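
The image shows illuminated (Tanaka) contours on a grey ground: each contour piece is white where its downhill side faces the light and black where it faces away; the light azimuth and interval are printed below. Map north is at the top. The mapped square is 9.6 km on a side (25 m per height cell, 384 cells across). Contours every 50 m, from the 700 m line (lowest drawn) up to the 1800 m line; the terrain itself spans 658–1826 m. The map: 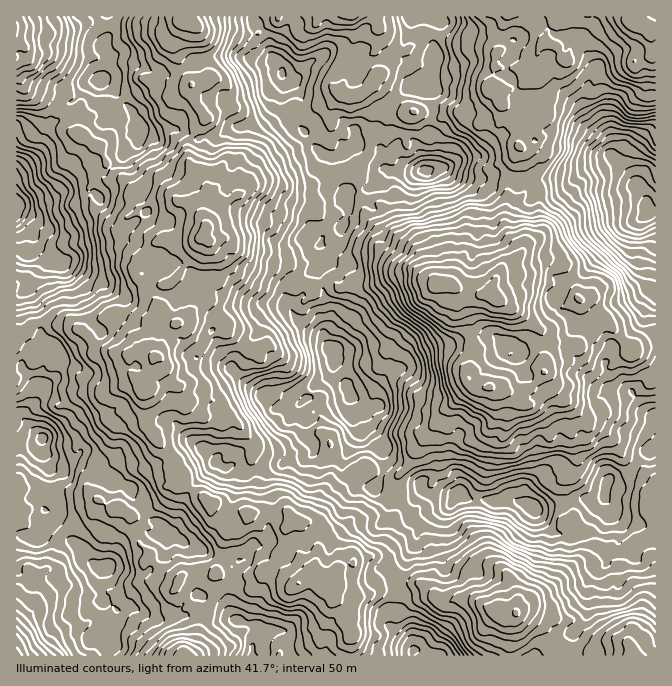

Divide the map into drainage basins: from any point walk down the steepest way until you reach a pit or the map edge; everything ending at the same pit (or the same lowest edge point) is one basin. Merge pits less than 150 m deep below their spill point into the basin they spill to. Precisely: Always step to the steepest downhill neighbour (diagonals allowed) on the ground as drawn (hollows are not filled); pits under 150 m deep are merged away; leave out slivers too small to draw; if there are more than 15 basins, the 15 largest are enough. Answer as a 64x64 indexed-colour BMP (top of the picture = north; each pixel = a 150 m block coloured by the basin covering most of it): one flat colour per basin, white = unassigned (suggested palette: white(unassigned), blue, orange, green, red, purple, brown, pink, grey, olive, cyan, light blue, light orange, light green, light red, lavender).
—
<image width="64" height="64" href="data:image/bmp;base64,Qk12CAAAAAAAAHYAAAAoAAAAQAAAAEAAAAABAAQAAAAAAAAIAAATCwAAEwsAABAAAAAAAAAA////ALR3HwAOf/8ALKAsACgn1gC9Z5QAS1aMAMJ34wB/f38AIr28AM++FwDox64AeLv/AIrfmACWmP8A1bDFAGZmZmZmZmZmZoiIiIiIiFVVd3d3d3d3d3IiIiIiIiJEZmZmZmZmZmZmiIiIiIiIVVV3d3d3d3d3ciIiIiIiRERmZmZmZmZmZmaIiIiIiIiFVXd3d3d3d3dyIiIiJERERGZmZmZmZmZmZmiIiIiIiIVXd3d3d3d3d3ciIiREREREZmZmZmZmZmZmaIiIiIiIhVd3d3d3d3d3RCIkRERERERmZmZmZmZmZmVViIiIiIiId3d3d3dEd0RERERERERERGZmZmZmZmZmVVWIiIiIiIgiInd3dEREREREREREREREZmZmZmZmZmZVVYiIiIUogSIiIkRERERERERERERERERmZmZmZmZmZmZmVVVVUiIRIiIiRERERERERERERERERGZmZmZmZmZmZmZVVVUiIhERIiREREREREREREREREREZmZmZmZmZmZmZmVVVSIiERERRERERERERERERERERERmZmZmZmZmZmZmZVVVUiEREREURERERERERERERERERGZmZmZmZmZmZmZiVVVSIRERERREREREREREREREREREZmZmZmZmZmZmZiIlVVUREREREURERERERERERERERERmZmZmZmZmZmZmERERERERERERRERERERERERERERERGZmZmZmZmZmZmERERERERERERFEREREREREREREREREZmZmZmZmZmZmEREREREREREREURERERERERERERERERmZmZmZmZmZmERERERERERERERRERERERERERERERERGZmZmZmZmZmEREREREREREREREUREREREREREREREREZmZmZmZmZmYRERERERERERERERRERERERERERERERERmZmZmZmZmYREREREREREREREREURERERERERERERERGZmZmZmZmYRERERERERERERERERFEREREREREREREREZmZmZmZmYREREREREREREREREREURERERERERERERERmZmZmZmZhERERERERERERERERERFERERERERERERERGZmZmZmZmERESIRERERERERERERERREREREREQRREREZmZmZmZmYRESIhEREREREREREREREUREREREQRERRERmZmZmZmZhERERERERERERERERERERFERCREQRERERRGZmZmZmZhERERERERERERERERERERESIiIiQRERERERZmZmZmZmIRERERERERERERERERERERIiIiIhERERERFmZmZmZmIiIiIREREREREREREREREREiIiIiEREiIREWZmZmZiIiUiIhERERERERERERERERERIiIiIREiIiIRZmZmZiIiVSIiEREREREREREREREREREiIiIiIiIiIiJWZmZSIiVVIiIiIREREREREREREREREiIiIiIiIiIiIlVVVVUiVVUhIiIhERERERERERERERESIiIiIiIiIiIiVVVVVVVVVRERIhERERERERERERERERIiIiIiIiIiIiJVVVVVVVVVERERERERERERERERERERIiIiIiIiIiIiIlVVVVVVVVUREREREREREREREREREREjMiIiIiIiIiIiVVVVVVVVVSISEREREREzMzMRERERMzMzIiIiIiIiIiJVVVVVVVUiIiIREREREzMzMRERETMzMzMyIiIiIiIiIlVVVVVVVSIiIiERETMzMzMxERMzMzMzMzMiIiIiIiIiVVVVVVVVUiIiIREzMzMzMzMzMzMzMzMzMyIiIiIiIiJVVVVVVVVVIiIhEzMzMzMzMzMzMzMzMzMzIiIiIiIiIlVVVVVVUiIiIiMzMzMzMzMzMzMzMzMzMzIiIiIiIiIiVVVVVVVSIiIiIzMzMzMzMzMzMzMzMzMzMiIiIiIiIiJVVVVVVVUiIiJTMzMzMzMzMzMzMzMzMzMyIiIiIiIiIlVVVVVVVSIiJVETMzMzMzMzMzMzMzMzMzIiIiIiIiIiVVVVVVVVIiVVURETMzMzMzMzMzMzMzMzMiIiIiIiIiJVVVVVVVVVVVVRERMzMzMzMzMzMzMzMzMyIiIiIiIiIlVVVVVVVVVVVRERMzMzMzMzMzMzMzMzMzMiIiIiIiIiVVVVVVVVVVVSEREzMzMzMzMzMzMzMzMzMyIiIiIiIiJVVVVVVVVVVVIhERMzMzMzMzMzMzMzMzMzIiIiIiIiIlVVVVVVVVVVUiEREzMzMzMzMzMzMzMzMzMiIiIiIiIiVVVVVVVVVVVVIRETMzMzMzMzMzMzMzMzMyIiIiIiIiJVVVVVVVVVVVVRERMzMzMzMzMzMzMzMzMzIiIiIiIiIlVVVVVVVVVVVTMRMzMzMzMzMxERERETMzIiIiIiIiIiVVVVVVVVVVVVMzMzMzMzMzMxERERERETIiIiIiIiIiJVVVVVVVVVVVUzMzMzMzMzMRERERERERMiIiIiIiIiIlVVVVVVVVVVUzMzMzMzMzMxERERERERESIiIiIiIiIiVVVVVVVVVVVTMzMzMzMzMzERERERERERIiIiIiIiIiJVVVVVVVVVVTMzMzMzMzMzMREREREREREiIiIiIiIiIlVVVVVVVVVVMzMzMzMzMzMxERERERERESIiIiIiIiIiVVVVVVVVVVUzMzMzMzMzMzMRERERERERIiIiIiIiIiJVVVVVVVVVVTMzMxEzMzMzMxEREREREREiIiIiIiIiIlVVVVVVVVVVUREREREzMzMzERERERERERIiIiIiIiIi"/>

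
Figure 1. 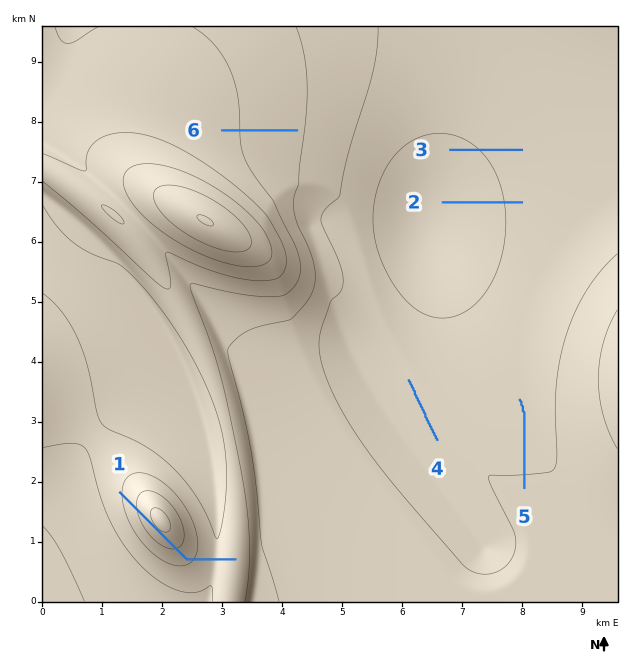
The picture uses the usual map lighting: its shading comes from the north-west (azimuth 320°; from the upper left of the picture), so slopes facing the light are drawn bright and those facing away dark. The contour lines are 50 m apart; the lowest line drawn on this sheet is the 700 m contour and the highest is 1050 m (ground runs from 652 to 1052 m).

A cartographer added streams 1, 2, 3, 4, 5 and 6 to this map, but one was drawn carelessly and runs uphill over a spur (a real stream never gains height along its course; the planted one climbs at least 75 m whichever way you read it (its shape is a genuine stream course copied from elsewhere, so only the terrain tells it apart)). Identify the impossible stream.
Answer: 1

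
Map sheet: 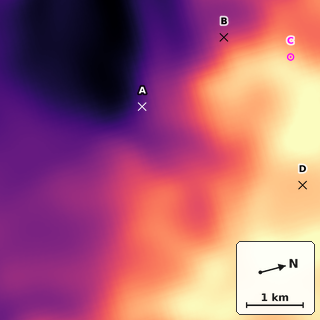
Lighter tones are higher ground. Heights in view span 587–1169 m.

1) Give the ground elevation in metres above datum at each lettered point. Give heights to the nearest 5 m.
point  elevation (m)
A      735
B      885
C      1085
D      1075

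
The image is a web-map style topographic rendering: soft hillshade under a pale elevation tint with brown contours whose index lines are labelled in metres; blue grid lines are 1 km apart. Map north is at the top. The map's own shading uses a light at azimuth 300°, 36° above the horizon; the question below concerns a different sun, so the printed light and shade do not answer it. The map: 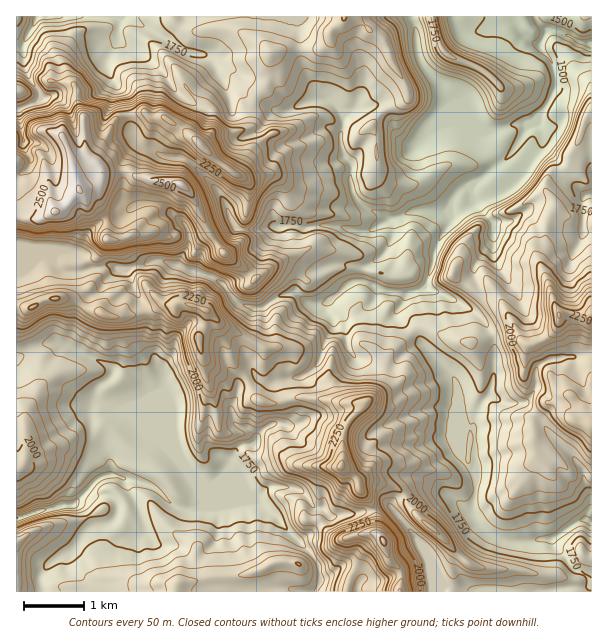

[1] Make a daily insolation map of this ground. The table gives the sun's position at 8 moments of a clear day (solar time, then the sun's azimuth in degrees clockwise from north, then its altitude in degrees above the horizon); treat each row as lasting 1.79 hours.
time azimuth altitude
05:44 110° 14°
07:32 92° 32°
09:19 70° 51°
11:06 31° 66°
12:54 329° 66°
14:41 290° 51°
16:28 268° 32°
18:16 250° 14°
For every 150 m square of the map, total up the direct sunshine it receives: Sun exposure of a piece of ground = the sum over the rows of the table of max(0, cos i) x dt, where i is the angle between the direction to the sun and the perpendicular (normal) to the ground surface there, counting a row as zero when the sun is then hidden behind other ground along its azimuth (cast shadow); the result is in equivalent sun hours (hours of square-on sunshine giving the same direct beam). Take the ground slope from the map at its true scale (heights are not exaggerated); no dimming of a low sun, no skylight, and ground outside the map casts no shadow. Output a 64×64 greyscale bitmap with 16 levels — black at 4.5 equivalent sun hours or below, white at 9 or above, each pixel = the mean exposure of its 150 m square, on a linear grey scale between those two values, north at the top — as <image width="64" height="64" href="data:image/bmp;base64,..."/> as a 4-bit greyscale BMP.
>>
<image width="64" height="64" href="data:image/bmp;base64,Qk12CAAAAAAAAHYAAAAoAAAAQAAAAEAAAAABAAQAAAAAAAAIAAATCwAAEwsAABAAAAAAAAAAAAAAABEREQAiIiIAMzMzAERERABVVVUAZmZmAHd3dwCIiIgAmZmZAKqqqgC7u7sAzMzMAN3d3QDu7u4A////ANzu7u7u7u7t3u7u7u7u7u3My93sytl4vM3u7u7t3e7u3N3u7u7u7u7u7u7u7d3e3am73dyZyXipnaiau7zd3u7M3e7u7u7u3d3e7u7u7d3cmJrNulbJeaWVaszd3d7tzMzd3u7u7u7d3u7u7u3d3dyWeYuHfKeKg3fLqqq8zNy9urze7u7u7u7t7u7u7u3LqYZ1RnV7h5kxi6vMzd3d3N7JrN3u7u7u7u7u7u7u7typm5hjR7p4kgOqvO7d3czt3Zy83d7u7u7u7u7u7u7tzKaLqImrt2kAO5vM3MzMqbzMNIze3u7u7u3u7t7u7u3MiJzJZVVlcQe5vM26u8y8u7wVVGms7u7u7u7u7u7t3dutzczcqYhBmqvN3KmrurzLqxAUeave7u7u7u7u7d3dys28ypZap1rLze3bqaurzLu8l1ZHbN7u7u7t7u7d3d283Lu5dEiFrs3e29qqvLzcu7u5mprIze7u7t7u3d3d29y6i4dqypnd3cus26q8zd3cu8u7u9yczd3N7u7d3d3LhTNWNHzLzd7dus3czN7u3u277cy7ztvLzu7u7t3e7Ly4dmVXu6zN3Mzd3c3d3u7u7sru7dzN7u7u7u7tzu7avLvdy7zaut3e7d3dzd3u7u7tue7u3c3e7u7u7urN27zcvtzMzMm73t3d3d3bzd7u7u2p7u7u3d7u7u7uyrlVarve3dzMycvd3d3u3du97u7u6pnu7u7t3u7u7u26uayZnN3e7czYu93d7d3d287u7u6me+7u7u7u7u7u3MrL2qmHzd3ty9doze3c3d3bzd3u6mnO7u7u7u7u7u3cyszbiJY2m83LzFSbze3d3dvN3e65zu7u7e7t7u7u7dzKvMurqZmJmJvO2IvMzN3dzM7dzJzu7u7t3d7u7u7d27mrur3u7uzM3MzMm83czd3N3cuLzt7u7u7u3e7u7t3bp4qrze7u7c3cqHet3u7d3M3NyprN7u7u7u3dze7tzLuHnbzN7u7d3uypms3d3e7czb3Jt67u7u7u7u7t7uzLqoiszc7t7tu87d3N7t7t7cqtq7nHvu7u7u7u7u7Ny7qah6zM3u3d7rrN3c7u7t3sqay7qci97u7u7u7uyry6qYiIzMzd3d3u2b3cvu7u3sy826qZypvN7s3u7turzMp1VXnczNze7u7brMru7u3dzN7sqnnduqzceL3bupmYhnRhe+yszczd3czLzO3u7t3e7uy6rd3biqhjaamHVCI1dnI77bu6vM3cyszM3u7u7u7t3cqtzMqZl4QTRWVovMuqd5eryZubvdzN3c3u7u7u7t3dqsuruczLzHMmjN7e7uuty8yZqnqc3d7c3u7u3e7d3cm926yqzM3M3Mze3e7tu93buYpAFavMq9zu7u3c3d3Jet3MvKyarNy6q93t3sy7mZmphQI1WLiJrO7t26q9x0e93L3Mq4qL3u7czN3Lu8q6h2lyXMZoidyqrcqJqoiVnd3bzdu7i5vu7u7t3szbnNzLcQBL3Jmt3dy6vO7uw4ntzrvN3NysrO7u7u7buazM23AQAZy6zMzM3u7e7u3Fed7Mq93d7dy97u7u7rQCVkMhSEiJirms3czN7u3u7bh5ztu73t7u7c7u3dyVMAAAABIIVseZu63d3e7u3u7tyXqd2rrd3u7u3kEAEkab3MzKzWSap1iszdy83czM3u7Lmprams3e7u7uAAAAA4zczu7cdZyJdIvMy6q8us3e7czLyax63d7u7t3N2Wd3bO7t7to1qZkGaYhmiImt3e7tzM3dqKib3u7uzO7t7amZzu7uxkjIlSp5ibzd7t7bmqzdzd3dyqvN7u687u3u3Lqc3dyXaKmRSHd5zd3c3Xacy7zd3d3biM3u7cvt7u7u3Jqqh2Z6eVAkZXjN3d3KjM3d3d3d3d26i+7uyu7u3e7uqpuqu7eHAAepaN7u7ci+3e7u3dzN3cq4zu7d3d7d7u7Mzcl2aHADu7zM3e7tuN7t3u7u3bvd3Kqe7u3Lzdzu7t3LqZmoAIqbzN3e7u7JzuzN3e7u7M3dy5vu7Zi8zO7t3M3dynJKqJzc3d3d3KjO283d3u7t3M3dur7uecut3t3c3duYVryamd3d7d3cms7bzd3e7u7uzd3Lne42ac283czsqru8qpuqvKm83tybzdus3d7u7u7c3du67ji8y3vKu9qrvOuImqzKm93d3KvN26rN3e7u7t3d27nOZkV2XLiNyb3clneZq9y6rN3NzLzapozd7u7Kq83cqq64ZWV3h1iruoVXrdy97t3czd3czO2mOM7u7amJms27rTWrq7dEZUVnaLzdzb3cvM3d3MzN7tyJvO7cq7mpjdy7pWaL2miZiJq8re3dzN3czd3MvM3tzarL3Mqc3MuK3dyFOrzaaaqbzMm+3dzNzdzd3Lq83dzMm7u5d43d7bm93net3amaurzMut3e3Ny83d27y83t3Nqrh1JH3Mzd663um7zdq8zMzMu9zN7czN3u3cy83e3MybdBJrur3d3bvu68vNzN7d3cutvN3e3u7u3dzMzd3c2qpCe5ib3t3dne7MzN3d3t3cvNzczd7u3u7u7u3d3c3ZlkbIm93d3tvO27jMzN7t3d3u7t3u7u7u7t7u3dzczsqFSau93d3ty8y4eXvLze7u7u7t3u7u7u7u7t7d7M3tu4U6nK3d3d3suoq8iau7ve7u7u7u7u7u7u7t3t3u3turl0ubvd3d3tqs3u"/>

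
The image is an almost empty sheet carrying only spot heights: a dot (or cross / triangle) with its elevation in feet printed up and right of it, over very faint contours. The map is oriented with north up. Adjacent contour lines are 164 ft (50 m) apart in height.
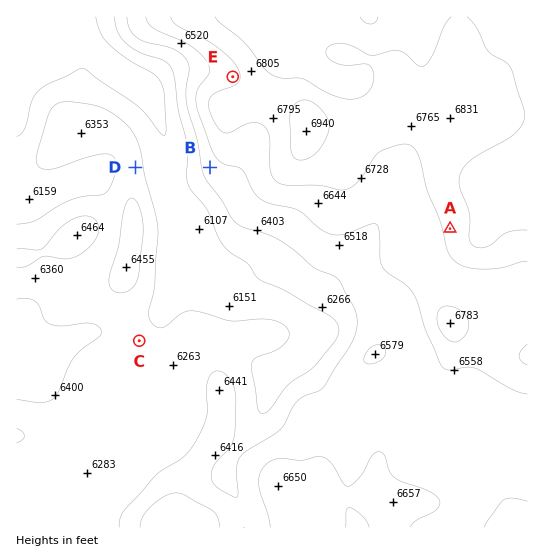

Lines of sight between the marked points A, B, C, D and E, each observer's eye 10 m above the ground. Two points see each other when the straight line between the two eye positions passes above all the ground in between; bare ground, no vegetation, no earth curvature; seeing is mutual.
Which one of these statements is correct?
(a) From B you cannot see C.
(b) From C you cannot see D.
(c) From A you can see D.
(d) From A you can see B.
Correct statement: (b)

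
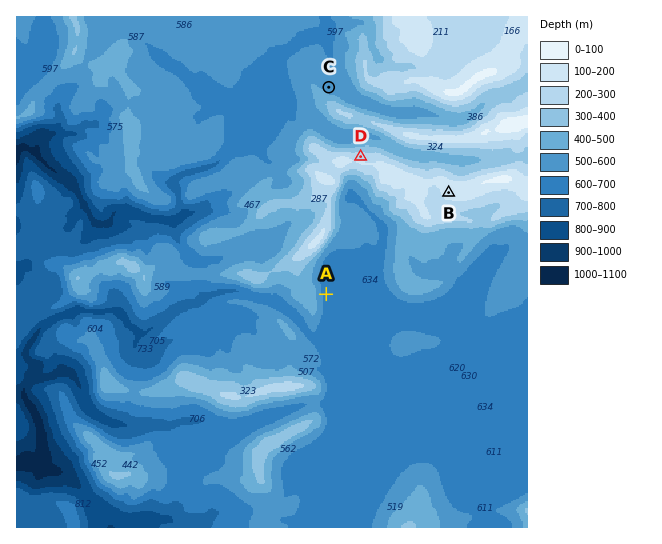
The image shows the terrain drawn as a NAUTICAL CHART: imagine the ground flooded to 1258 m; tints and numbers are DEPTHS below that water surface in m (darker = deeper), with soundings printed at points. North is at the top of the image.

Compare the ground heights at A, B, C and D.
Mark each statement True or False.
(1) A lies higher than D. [False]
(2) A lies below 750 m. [True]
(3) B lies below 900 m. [False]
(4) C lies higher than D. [False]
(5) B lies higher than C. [True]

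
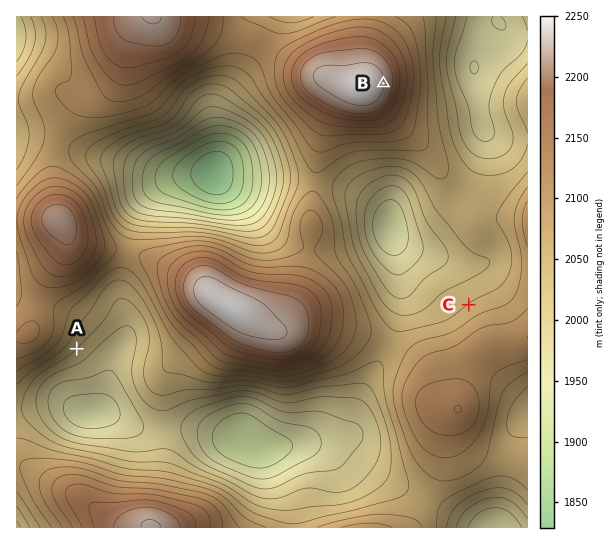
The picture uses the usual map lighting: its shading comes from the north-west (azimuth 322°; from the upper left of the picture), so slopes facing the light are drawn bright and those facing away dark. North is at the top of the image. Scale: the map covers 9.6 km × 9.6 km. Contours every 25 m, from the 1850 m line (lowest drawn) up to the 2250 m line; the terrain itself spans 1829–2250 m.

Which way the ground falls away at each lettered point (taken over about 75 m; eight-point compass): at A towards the SE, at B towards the E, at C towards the NW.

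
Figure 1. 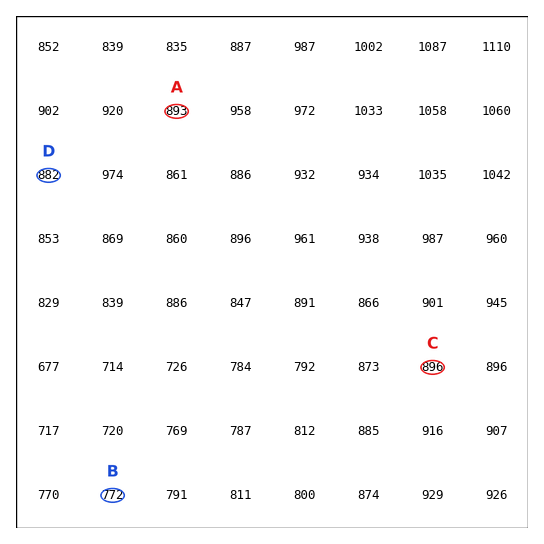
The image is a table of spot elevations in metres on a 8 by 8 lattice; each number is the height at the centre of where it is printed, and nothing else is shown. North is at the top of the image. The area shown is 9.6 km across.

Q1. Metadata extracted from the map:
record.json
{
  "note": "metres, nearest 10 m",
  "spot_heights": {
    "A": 890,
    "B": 770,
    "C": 900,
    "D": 880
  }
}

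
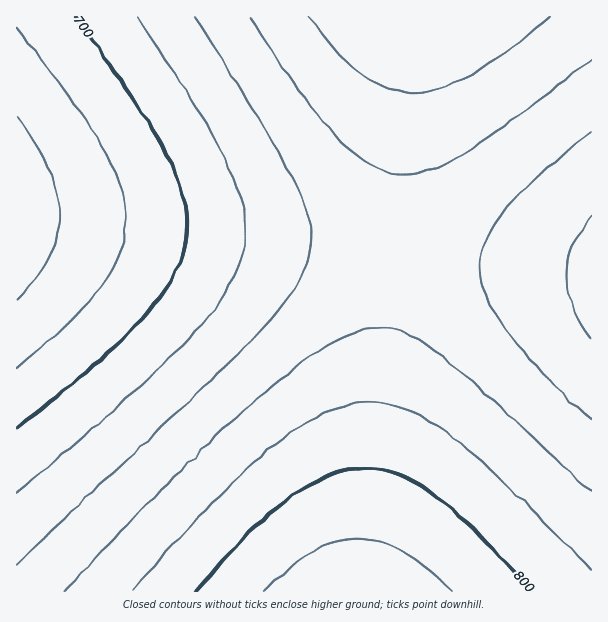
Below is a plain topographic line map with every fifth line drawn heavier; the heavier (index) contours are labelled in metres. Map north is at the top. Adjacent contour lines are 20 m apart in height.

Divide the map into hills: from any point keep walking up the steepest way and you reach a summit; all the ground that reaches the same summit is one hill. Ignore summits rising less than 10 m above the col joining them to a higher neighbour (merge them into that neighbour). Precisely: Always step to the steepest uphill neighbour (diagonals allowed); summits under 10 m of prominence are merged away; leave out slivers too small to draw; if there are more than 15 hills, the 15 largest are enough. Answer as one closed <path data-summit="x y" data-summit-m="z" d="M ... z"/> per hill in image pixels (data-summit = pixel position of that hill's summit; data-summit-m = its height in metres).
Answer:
<path data-summit="354 591" data-summit-m="833" d="M18 218l-2 1 1 373 575-1-1-320z"/><path data-summit="419 17" data-summit-m="799" d="M591 16l-574 0-1 202 4 2 571 51z"/>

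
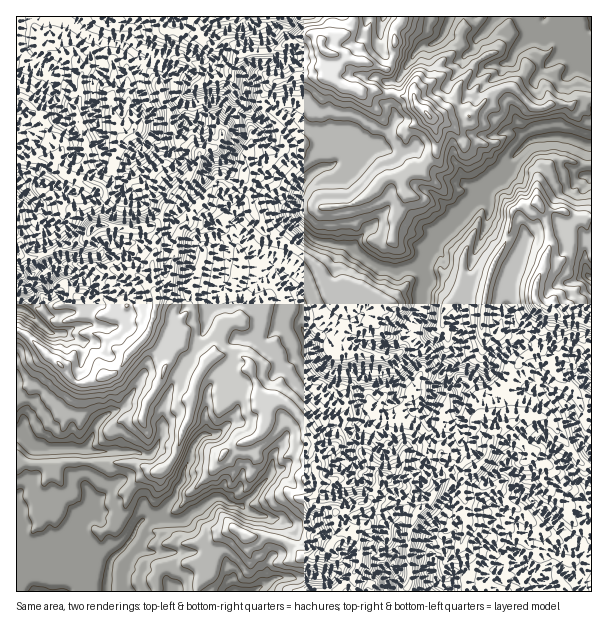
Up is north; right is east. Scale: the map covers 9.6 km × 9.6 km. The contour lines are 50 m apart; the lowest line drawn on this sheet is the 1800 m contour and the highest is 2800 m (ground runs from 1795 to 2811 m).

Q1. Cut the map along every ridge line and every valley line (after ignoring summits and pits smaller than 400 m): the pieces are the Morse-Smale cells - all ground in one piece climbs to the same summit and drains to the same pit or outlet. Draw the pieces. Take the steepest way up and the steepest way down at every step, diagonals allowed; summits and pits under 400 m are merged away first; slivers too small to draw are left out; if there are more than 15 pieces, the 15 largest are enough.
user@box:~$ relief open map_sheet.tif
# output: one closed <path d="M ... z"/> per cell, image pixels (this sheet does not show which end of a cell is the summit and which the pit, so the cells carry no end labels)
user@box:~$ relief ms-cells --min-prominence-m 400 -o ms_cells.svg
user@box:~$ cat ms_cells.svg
<path d="M591 16l-187 0-10 17 0 26-5 9-3 2-23-9-9 0-15-6-10-1-4 8 1 12-2 2-28 0-23 6-7 7-4 9 1 6 7-1 17 7 4 0 17 18 16 8 12 13 2 7 0 3-6 7-11 2-12 7-13 17-6 15 0 9 22 21-10 9-18 27 4 8 13 16 3 11-3 19 9 14 2 12 4 9 8 8 6 3 53 0 10-3 3 2 1 12-1 9 5 7 12 8 15-2 0 14 7 4 9 0 12-7 4-25-2-6-7-8-1-6-7-4-15-18-12-5-6-12 11-22 0-15 5-12 0-9-5-9 5-8 1-10 62-64 15-11 6-12 23-22 33-1 24 7-2 8 0 21 4 2z"/><path d="M270 103l-6 0-2 2 20 29 2 9-1 9-17 12-20 6-4 9-11 7-7-5-6 0-28 34-3 7-6 6-5 12-7 44-13 10 1 8-3 15-4 13-6 9 13 12 8 13 4-2 10-18 28 18 6-6 6-1 15 0 11 3 7 7 0 9 8 21 4 3 14 0 9 5 14 14 13 24 4 9-4 32 2 22 2 2 8 0 10 6 12-1 12-7 8-2 13-20 1 6 7 6 24 10 5 5 0 3-9 19-1 21 2 30-2 5 0 5 41 0 2-8 5-6 24 2 14-10 24-2 10-4 9 6 6 7 4-10 6-4 0-8 8-7 8 2 7-5-58-59-2-10-10-6 0-5 2-4 19-17 4-4 14-1 46 55 1-39-10-12-12-33-25-24-21 2-15 8-14 1-9-7-4-12-5-4-13-4-17-2 4 10 9 12-3 23-1 4-7 5-14 2-7-4 0-14-15 2-16-12-1-24-3-2-10 3-53 0-14-11-4-9-2-12-9-14 0-6 3-4-3-20-17-21 14-24 14-15-18-16-4-5 0-9 12-25 13-12 11-4 6 0 6-7 0-3-2-7-12-13-16-8-17-18-4 0z"/><path d="M20 331l-4 1 0 100 19 16 40 0 10 2 0 35 7 15-1 13 11 11 8 24 6 6 10-8 11 6 22 1 38-1 7-6 6 0 8 2 6 7 4 20 6 17 104 0 7-9 9-5 0-5 6-12-4-22-5-7-13-5-2-6-1-10-19-7-2-31 4-9 0-14-4-9-13-24-14-14-9-5-14 0-4-3-8-21 0-9-7-7-11-3-15 0-6 1-6 6-28-18-10 18-4 2-8-13-10-9-4-2-16 16-5 9-9 9-11 2-10 6-14 2-10-7-9-15-9-4-23-22z"/><path d="M402 16l-385 0-1 163 5 3 14-2 6 2 7 0 14 8 7 0 5-5 5-11 0-10-5-12 2-12-4-9 2 1 21-12 2 0 5 18 2 23 9 7 9 1 32-34 2-18-4-4 22-15 11 6 30-4 16 10 5 0 6-4 10 4 10-6 2-11 9-11 23-6 28 0 2-2-1-12 4-8 10 1 15 6 9 0 23 9 4-2 4-9 0-26 9-13z"/><path d="M566 138l-26 0-10 2-20 21-6 12-15 11-62 64 0 6-6 12 5 9 0 9-5 12 0 15-11 22 6 12 12 5 15 18 21 2 10 3 6 5 6 0 8-6 28 14 23 0 25 24 7 24 7 13 7 7 1-128-10-6-10 0-11-2-9-6-6 0-11-13 1-17 14-36-3-25-6-12 4 2 19 0 6 5 22 0 0-39-4-3 0-21 2-7z"/><path d="M177 98l-6 2-19 13 4 4-2 18-32 34-9-1-9-7-2-23-5-18-2 0-22 12 3 8-2 12 5 12 0 10-5 11-5 5-7 0-14-8-7 0-6-2-9 2-9-2-1 74 10 4 15-2 34-15 9-1 6-9 9-7 23 5 24-3 8 8 3 9-5 15 2 32 2 4 9-6 5-9 10-48 34-46 4-4 6 0 6 5 7-4 5-3 4-9 20-6 13-8 5-7 0-6-7-18-16-21-9 6-10-4-6 4-5 0-16-10-30 4-5-1z"/><path d="M18 433l-2 1 1 158 217-1-6-16-4-20-6-7-8-2-6 0-7 6-17 1-43-1-11-6-10 8-6-6-8-24-11-11 1-13-7-15 0-35-10-2-40 0z"/><path d="M104 224l-9 2-11 14-9 1-34 15-15 2-6-4-4 1 0 30 2 3 9 0 9 12 0 3-7 9-8-4-5 1 0 21 11 6 23 22 9 4 9 15 10 7 14-2 10-6 11-2 9-9 5-9 21-23 9-31-5-29 0-15 5-15-6-13-5-4-24 3z"/><path d="M545 439l-14 1-4 4-19 17-2 9 10 6 2 10 53 53 5 7-7 4-11 0-5 5 0 8-6 4-4 10-6-7-9-6-10 4-24 2-14 10-24-2-6 9 0 5 142-1 0-96z"/><path d="M380 484l-12 18-8 2-12 7-12 1 0 9 3 7 12 4 7 11 2 18-6 12 1 18 52 1 3-10-2-30 1-21 9-22-11-9-18-6z"/><path d="M543 210l5 18 2 18-14 36-1 17 11 13 6 0 9 6 21 2 9 5 1-107-22-2-6-5z"/><path d="M240 235l-6 1-5 9 0 18-3 16 0 5 10 5 13-1 27-18-2-4-17-13z"/><path d="M429 116l-23 13 0 12 9 12-1 17 8 0 16-21 0-14-5-15z"/><path d="M494 372l-5 4-7 2 4 12 5 6 12 1 25-10-6-1z"/><path d="M17 286l-1 22 13 4 7-9 0-3-9-12z"/>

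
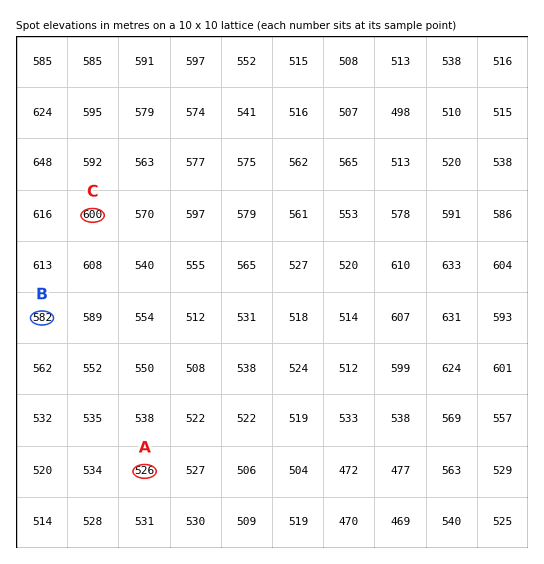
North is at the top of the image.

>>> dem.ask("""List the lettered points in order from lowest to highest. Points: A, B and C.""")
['A', 'B', 'C']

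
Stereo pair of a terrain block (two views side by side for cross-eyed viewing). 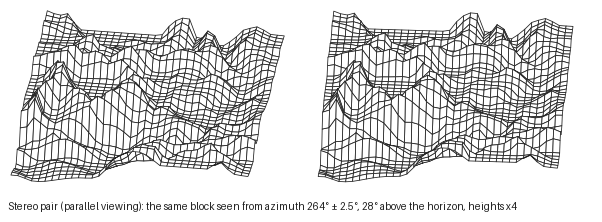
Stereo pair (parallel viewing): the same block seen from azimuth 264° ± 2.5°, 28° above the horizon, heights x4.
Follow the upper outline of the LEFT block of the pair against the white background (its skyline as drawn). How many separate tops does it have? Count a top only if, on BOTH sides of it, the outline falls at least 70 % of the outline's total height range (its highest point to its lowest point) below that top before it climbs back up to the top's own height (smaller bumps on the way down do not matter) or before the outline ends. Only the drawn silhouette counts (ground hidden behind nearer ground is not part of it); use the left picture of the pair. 0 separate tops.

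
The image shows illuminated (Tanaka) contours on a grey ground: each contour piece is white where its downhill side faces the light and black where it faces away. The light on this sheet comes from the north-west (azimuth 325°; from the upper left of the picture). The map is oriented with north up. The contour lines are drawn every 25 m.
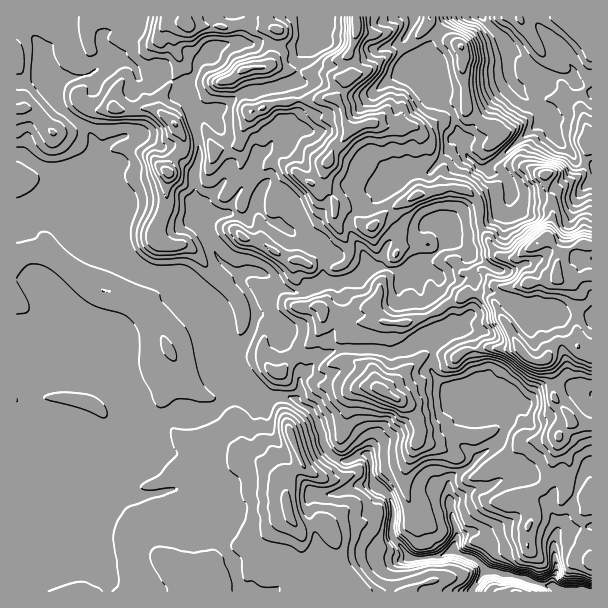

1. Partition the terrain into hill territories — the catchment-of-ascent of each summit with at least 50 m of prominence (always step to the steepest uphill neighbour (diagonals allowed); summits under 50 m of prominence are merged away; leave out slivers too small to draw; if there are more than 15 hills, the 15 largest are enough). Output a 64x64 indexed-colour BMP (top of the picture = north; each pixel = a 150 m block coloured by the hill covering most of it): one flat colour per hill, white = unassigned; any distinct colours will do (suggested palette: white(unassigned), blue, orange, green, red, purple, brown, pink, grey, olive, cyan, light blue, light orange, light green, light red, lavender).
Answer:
<image width="64" height="64" href="data:image/bmp;base64,Qk12CAAAAAAAAHYAAAAoAAAAQAAAAEAAAAABAAQAAAAAAAAIAAATCwAAEwsAABAAAAAAAAAA////ALR3HwAOf/8ALKAsACgn1gC9Z5QAS1aMAMJ34wB/f38AIr28AM++FwDox64AeLv/AIrfmACWmP8A1bDFABEREREREREREREREREREREREREREREREREbu7u7uyIiERERERERERERERERERERERERERERERERERG7uyIiIiIRERERERERERERERERERERERERERERERERESIiIiIiIhERERERERERERERERERERERERERERERERESIiIiIiIiERERERERERERERERERERERERERERFEREEiIiIiIiIiIRERERERERERERERERERERERERERFERERCIiIiIiIiIhEREREREREREREREREREREREREREUREREIiIiIiIiIiERERERERERERERERERERERERERERREREQiIiIiIiIiIRERERERERERERERERERERERERERFEREQiIiIiIiIiIhEREREREREREREREREREREREREREURERCIiIiIiIiIiEREREREREREREREREREREREREREUREREIiIiIiIiIiIREREREREREREREREREREREREREUREREQiIiIiIiIiIhERERERERERERERERERERERERERRERERCIiIiIiIiIiERERERERERERERERERERERERERFERERERCIiIiIiIiIRERERERERERERERERERERERERFEREREREQiIiIiIiIhERERERERERERERERERERERFEREREREREREIiIiIiIiERERERERERERERERERERERFERERERERERERCIiIiIiIREREREREREREREREREREREUREREREREREREQiIiIiIhERERERERERERERERERERERREREREREREREREIiIiIiERERERERERERERERERERERREREREREREREREQiIiIiIRERERERERERERERERERERRERERERERERERCdyIiIiIhERERERERERERERERERERREREREREREREQid3dyIiIiERERERERERERERERESIiIkREREREREREIid3d3ciIicRERERERERERERERESIiIiREREREREREIiJ3d3d3d3dxERERERERERERERESIiIiJEREREREREIiInd3d3d3d3ERERERERERERERERIiIiIiREREREREQiIid3d3d3d3cRERERERERERERERIiIiIiIiRERERERCIiJ3d3d3d3dxEREREREREREREREiIiIiIiIiIiIiJEQiInd3d3d3d3ERERERERERERERESIiIiIiIiIiIiIiIiIid3d3d3d3cRERERERERERERERIiIiIiIiIiIiIiIiIid3d3d3d3dxEREREREREREREREiIiIiIiIiIiIiIiIiJ3d3d3d3d3EREREREREREREREiIiIiIiIiIiIiIiIiIid3dyIiIiIRERERERERERERFSIiIiIiIiIiIiIiIiIiJ3ciIiIiIhERERERERERERFVUiIiIiIiIiIiIiIiIiInIiIiIiIiERERERERERERFVVVIiIiIiIiIiIiIiIiIiIiIiIiIiIRERERERERVVVVVVUiIiIiIiIiMiIiIiIiIiIiIiIiIhERERERERVVVVVVUiIiIiIiIiMzIiIiIiIiIiIiIiIiERERERERVVVVVVUiIiIiIiIjMzMyIiIiIiIiIiIiIiIRERERERFVVVVVVSIiIiIiIjMzMzIiIiIiIiIiIiIiIhERERERFVVVVVVSIiIiIiMzMzMzMyIiIyIiIiIiIiIiERERERFVVVVVVVIiIiIiMzMzMzMzMzIjMiIiIiIiIiIhERERFVVVVVVVUiIiIjMzMzMzMzMzMzMzMzIiIiIiIiIhERFVVVVVVVUiIiIjMzMzMzMzMzMzMzMzMyIiIiIiIiIhEVVVVVVVVSIiIiMzMzMzMzMzMzMzMzMzMiIiIiIiIiIiVVVVVVVVIiIiIzMzMzMzMzMzMzMzMzMyIiIiIiIiIiJVVVVVVVUiIjIjMzMzMzMzMzMzMzMzMzIiIiIiIiIiIlVVVVVVVSIjMzMzMzMzMzMzMzMzMzMyIiIiIiIiIiIiVVVVVVVVIiIzMzMzMzMzMzMzMzMzNmIiIiIiIiIiIiIlVVVVVVUiIjMzMzMzMzMzMzMzMzNmZiIiIiIiIiIiIiVVVVVVVSIiMzMzMzMzMzMzMzMzM2ZmYiIiIiIiIiIiVVVVVVVVIiMzMzMzMzMzMzMzMzM2ZmZmIiIiIiIiIiJVVVVVVVUiIzMzMzMzMzMzMzMzMzZmZmZiIiIiIiIiJVVVVVVVVSIzMzMzMzMzMzMzMzMzNmZmZmZiIiIiIiVVVVVVVVVViDMzMzMzMzMzMzMzMzNmZmZmZiIiIiIiJVVVVVVVVViIiDMzMzMzMzMzMzMzNmZmZmZiIiIiIiJVVVVVVVVVWIiIiDMzMzMzMzMzMzNmZmZmZiIiIiIiIiVVVVVVVVWYiIiIiIgzMzMzMzMzNmZmZmZiIiIiqiIiIiJVVVWZmZmIiIiIiIMzMzMzMzM2ZmZmZmIiKqqqIiIiIiJVWZmZmYiIiIiIgzMzMzMzM2ZmZmZmYiqqqqoiIiIiIpmZmZmZmIiIiIiIMzMzMzMzZmZmZmZiqqqqqiIiIiIimZmZmZmZiIiIiIgzMzMzMzZmZmZmZqqqqqqqIiIiIiKZmZmZmZmZmIiIiIMzMzMzNmZmZmZmqqqqqqoiIiIiIiKZmZmZmZmYiIiIgzMzMzMzZmZmZmqqqqqqqiIiIiIiIimZmZmZmZiIiIiDMzMzMzNmZmZmqqqqqqqq"/>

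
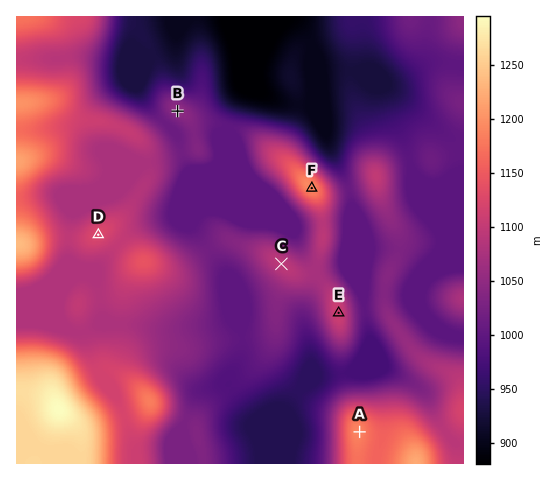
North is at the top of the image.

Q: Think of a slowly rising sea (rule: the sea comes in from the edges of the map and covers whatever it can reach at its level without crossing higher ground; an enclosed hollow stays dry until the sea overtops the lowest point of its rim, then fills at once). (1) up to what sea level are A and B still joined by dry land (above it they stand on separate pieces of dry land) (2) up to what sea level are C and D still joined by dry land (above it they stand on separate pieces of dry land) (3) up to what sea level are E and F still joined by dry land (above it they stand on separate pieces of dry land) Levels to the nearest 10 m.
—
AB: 1010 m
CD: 1020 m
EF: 1070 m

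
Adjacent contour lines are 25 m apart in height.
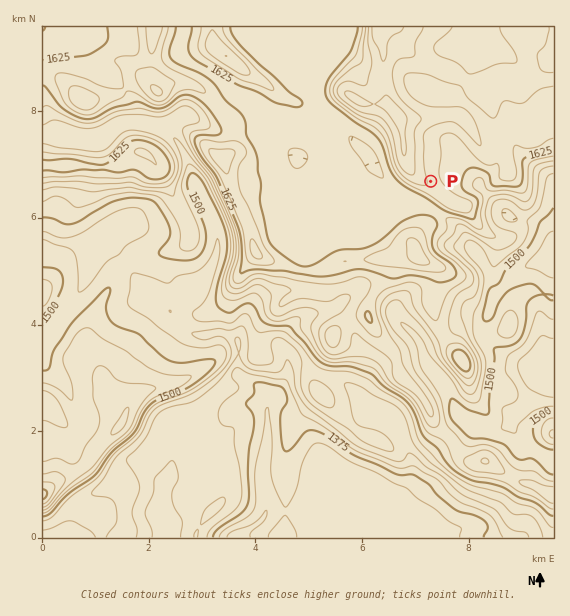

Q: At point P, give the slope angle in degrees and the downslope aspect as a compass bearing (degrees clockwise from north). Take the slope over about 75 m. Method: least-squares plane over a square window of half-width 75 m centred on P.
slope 6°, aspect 71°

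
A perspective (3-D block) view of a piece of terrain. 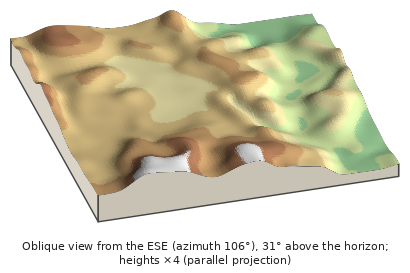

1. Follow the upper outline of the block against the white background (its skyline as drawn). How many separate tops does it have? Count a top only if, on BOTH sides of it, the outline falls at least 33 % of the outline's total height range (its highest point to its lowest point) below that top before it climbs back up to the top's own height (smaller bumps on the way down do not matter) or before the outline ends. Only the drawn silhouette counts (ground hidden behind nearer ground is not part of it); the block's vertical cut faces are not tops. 0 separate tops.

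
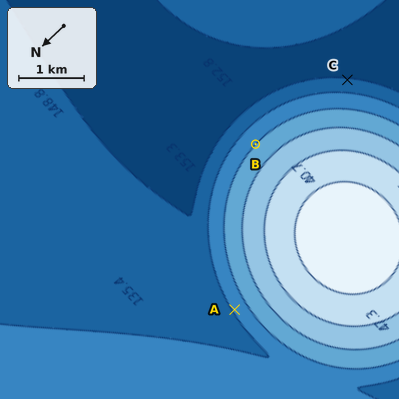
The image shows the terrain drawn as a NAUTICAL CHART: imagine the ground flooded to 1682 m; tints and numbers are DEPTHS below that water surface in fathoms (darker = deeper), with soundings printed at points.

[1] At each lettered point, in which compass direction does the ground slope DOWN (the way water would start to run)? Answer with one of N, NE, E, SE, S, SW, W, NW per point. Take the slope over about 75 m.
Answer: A N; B E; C SE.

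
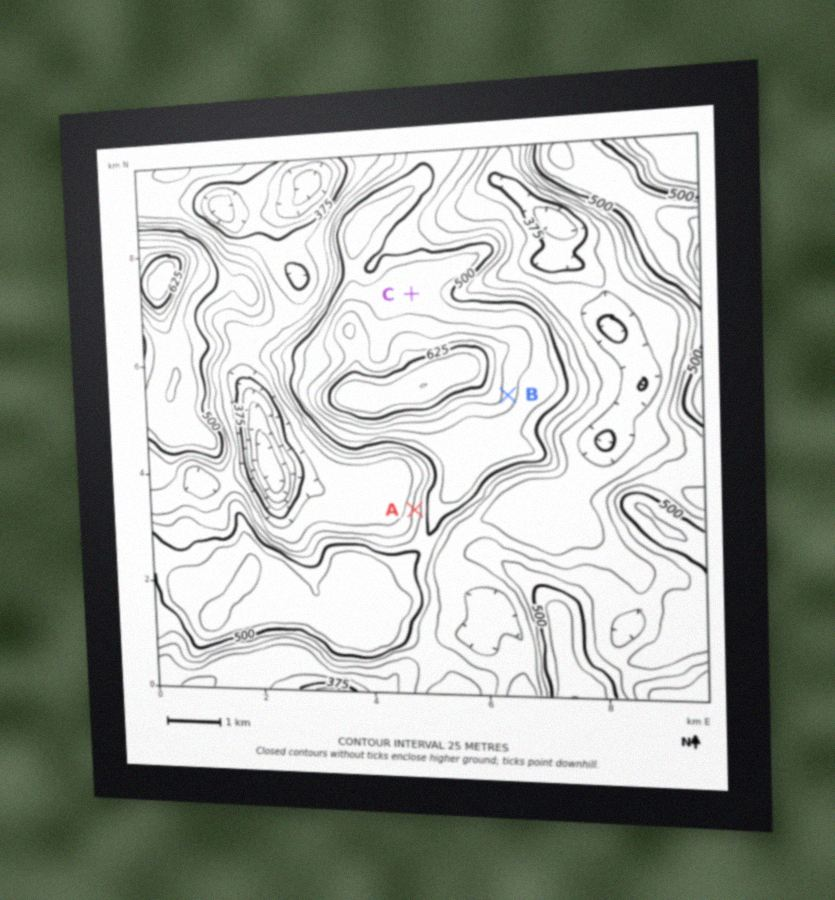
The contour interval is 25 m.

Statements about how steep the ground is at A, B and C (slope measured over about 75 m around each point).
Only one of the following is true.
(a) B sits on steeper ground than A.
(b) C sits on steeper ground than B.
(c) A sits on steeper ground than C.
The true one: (c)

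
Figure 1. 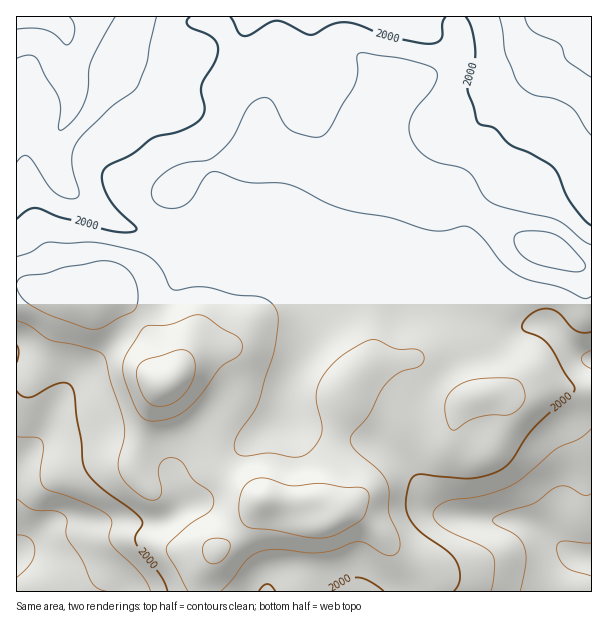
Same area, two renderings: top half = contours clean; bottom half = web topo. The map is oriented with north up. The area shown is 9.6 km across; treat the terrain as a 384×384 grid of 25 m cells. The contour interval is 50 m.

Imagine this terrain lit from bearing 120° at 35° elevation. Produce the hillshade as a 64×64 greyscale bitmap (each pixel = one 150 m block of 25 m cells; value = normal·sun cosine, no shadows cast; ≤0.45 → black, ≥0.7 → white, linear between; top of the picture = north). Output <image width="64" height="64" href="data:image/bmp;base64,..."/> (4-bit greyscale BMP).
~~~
<image width="64" height="64" href="data:image/bmp;base64,Qk12CAAAAAAAAHYAAAAoAAAAQAAAAEAAAAABAAQAAAAAAAAIAAATCwAAEwsAABAAAAAAAAAAAAAAABEREQAiIiIAMzMzAERERABVVVUAZmZmAHd3dwCIiIgAmZmZAKqqqgC7u7sAzMzMAN3d3QDu7u4A////AGZmZmZ3h2UyEjaazdypd3eJmZiIeIiImqu8zMy7qYd3VVZmZnd3ZDIiNorN7bmHd4mpmId4mZmaqrvMzMuph3dERVZmZ3ZkMzNFec7/25h4mqqph3iZmZmqq7vMy6mHd1REVWZmZlQzRERXrf/suZmru7mHeamZmZmaqrzLupiIZURVZmZVRDREREaL3u3Lqrzd24eJqpiIiIiJq7u6mZl2VEVlVEQzMzIiNWirzLqqvN7smIq6mId3d3eJq6qZmYhkRVVEMiMzMQEkVnmqqZmazv65m7qYh3ZmZniaqZiZmYZVVVQzNFVTERI0V5mZh3eb3su7u6mZiIiIiZqpiImJmYdmZlVVeIdDIiI1iamIdnis3MzMu7qqqqqqqqmIiHiamId3dmaKunVUMRNpqph3d4q97u3LzLu7vLu7uoeIVnmZiId2Zoq6h2ZCADaYdmZ2Z5zu7cu8u8zMzMu6mIhEV4iHdlVniamHd1MQFGZURFZWes3curu7zN3dzMuYiEM1Z3dlRGiZmHd3ZCETVUMzRVVorMupmqq83d3dy6mIQyNVZlQ0aJmYd3d2QyRWVERVZniaqpiJmavN7t3MqZlkM0VWVCNYmZh3d3dlRWZlVVZ3iJmZh3iZmbzu3cy6mYZDNFVUIkiZmId3iIdmZmZVZ3iJmZmHd4mIm97cy6qamGQ0VVQyR5qZiHiJmHd3ZVVniZmYiIdniYiKzu3LqZqZhkRVZUM2mqqZiImZiHdlVWeaqpiIh2aJmIm97supmZqXVFVmQzWbzLqYiaqpiHZVZ5qqmIiHZnmYiKzu3LqqmqlkRWZTI3ve7bmImrqYdlVnmqqZiIdmeJmYmt7ty6qZqnVFVUIRWt//2piau6l1RFeKqpmIh2ZniZmJvN3cu4mqhlVVQQA4z//8qZq7qXVDVomqqYiHZVZ4mYmbzMu6eKqXZVQwACad//25mry5dTNGiaqpiIh2VVZ4iJmruplnmph2UxAAJHrf/sqqvLqGQjRomqmIiIdVVVZ3iaqph2aJmYdTAAAjR63tyqvMy5dDI1eJmYiJmHZVVVZ4mrqHVXiZmGQQACM0e9y6q83LqGQiRXiYiImZh3ZmVVeau6pVaJmZhjAAIzNpu6mbzMupdUM0Z4h3eJmYiHdlVoq7vFVnmZmZdBEjM1eZmIq8y6mHVDRWd3Z3iIiIiHZmiaq8ZmeZmaunQ0RDRoiHiavLqYdlREZ3dnd4iIiJiHeIiJt3Z4mJrMp2VUNFeId4m7upiHZVVnd3d3eIiImZmIh2iYh4iImry5h3UzRnd3eKqqmId2ZWeId3d3iImZqqmGV4d3d3iJu7uphkM1Z2ZniamYh3ZmZ4iIh3eIiZmaqodnhnd2Z4mqu7uoUzRmZVZ4mYh3d2Z4iIiHd4iIiJmql3eGZmVVZ4mru7l1RFZmVWeIh3d3Z3iIiId3iIiIiZmYiZVVVERWaJqrqodlZmZmd4iHd3d3eIiIh3eIiIiImZmZpERDNERWiaqph3d3dmd4iHd3d3d4iIiHd3iHd3iZmZqiMzMzM0VniZiHd3d3d3iId3Znd3iIiId3eHdlZ4maqpIjNEMzNFVnd3d3d3d3eId3Zmd3d4iIiHd3dlRFeJqpgiNEQzMzREVndmd3d3d3d3dmZ3d3eIiIiId1Q0RWeZmDNFVUREREVneId3d3d3d3d2Znd4iIiImZh2VDM0RomYNFZlVVVVZniZqZh3d3d3d3d3eIiIiIiaqXZURDNFeJlEVmVVZmZniJq7uYh3iIiHd3iImZiIiJqphmVUREV4mURnZVVVVWZ4mry6mIiIiIiIiJmamYiIiZiHdmVVZomZRWd2VERVVmZ4q8upiJmYiId4iaqpiHd4iIiHdmZ3iZlVeYZDNEVVVmeau6mJmZmId2d4mpmHd3d4mZiHd3iamVaJhTNERERVZnmqmImamYd2VWeZmIiId3iZmIh3iJqqZ5p0I0VERERVaJmHiJmZh2ZUV4mIiIh3d4mYiIeImqpoqWITRVQzNEVWd3ZniZiHZlRWiYd4iHZmeIiHd3iJqnipUQJVVEMzREVVVVZ4iHd2VFaId3iYdmZneHd3d4mZeLpQAkVVRERERERERXiId3ZVVoh3iZmHZmZ4h3d3iZl4u3EANVVVVVRERDNFaJh3dlVXiHeKqph3d3iId3eImWi8pAAkVVVWVURDMzRomId2VVeHd5q7qZiHeIh3d3iZZ6zHEBNEVVZlVEQzM1iZh3ZVV3d4m7uqmYh4iId3eJlmi8kwAjRFVmVVVUQzV5mHdlRWd3ibu7qpmIeIh3d4mWaKylESNFVVZVVVVURWiZh2VEZneJq7u6mZiIiHZ3iIZ4q5UiNFVWZlVFVlVVaJmHZURVZ4mqvMupmYiIdmd4hnmqhCI0VWZmVURFZlVnmZhlRERWiaqrzLqpmZh2Znd2ebpjI0VWZmZVQzRWZVeamHVUREVoiJq8y7qqqZdmd4Z6umMjNFVWZmZUM1ZVV5qodVVURFZmZ4q7u6qqmYd4hWm6cxI0VVVmd2VEVlRGiZhlRVVVRFVVZ5u8upmZmJmUV6pzEiRFVVZ3dlVmVEV4l2REVmVUVVVWirzLmIiImZRGiHQiI0RERWeId3dkRXiHVDRWZmVmVVaJu8yph3eIlEVnZDM0RDMzVnh4iHVFZ3dlRFZ3ZmZVVomrzLqHd3eEVWZVREREMiJFd3iZdUVndmVVZndmZlRWiau8uph3d3"/>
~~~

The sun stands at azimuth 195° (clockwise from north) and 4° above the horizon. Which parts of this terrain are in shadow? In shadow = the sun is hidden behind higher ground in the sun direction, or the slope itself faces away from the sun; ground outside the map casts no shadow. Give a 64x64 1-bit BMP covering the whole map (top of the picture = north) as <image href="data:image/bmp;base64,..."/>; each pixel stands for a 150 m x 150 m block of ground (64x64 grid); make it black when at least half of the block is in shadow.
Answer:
<image width="64" height="64" href="data:image/bmp;base64,Qk0+AgAAAAAAAD4AAAAoAAAAQAAAAEAAAAABAAEAAAAAAAACAAATCwAAEwsAAAIAAAAAAAAA////AAAAAAAAAAAAAAAAAAAAAAAAAAAAAAAAAAAAAAMAAAAAAABAAAAAAAAAA/gAAAAAAAAP/4AAAf4AAD//gAAA/gAAf/+AAAA+AAB//wAAAA4AAH/gAAAAAAAYPgAAAAAAP//AAAAAAAB//8AAAAAAAH//wAAAAAAAf//AAAAAAAA//8AAAAAAAD//wAAAAAAAH8GAAAAAAAAPgAAAAAAAAA8AAAAAAAAABwAAAAAAAAACAAAAAAAAAAAAAAAAAAAAAAAAPAcAAcAAAAA+DwAD4AAAAB4fAAfwAAAAAP8AB/gAAAAAfAAD+AAAAAB4AAH4AAAAADAAAfgAAAAAAAAB//AAAAAAAAD//AAAAAAAAP/8AAAAAAOA//gAAAAA//5/+AAAAAD////gAAAAAP///4AAAAAD////AAAAAB////4AAAAA/3//DgAAAAH/f/4AAAAAA/8//AAAAAAH/3/4AAAAAA//P/AAAAAAB/8/4AAAAAAD/z+AAAABACH/PgAAAAAD8P8eAfAAAA/wfxwA+AAAD/A/DgD4AAAP8D8PAHgAAAPgHwcAcAAAAAAPBwAAAAAAAA8OAAAAAAAAhx4AAAAAAAH/PAAAAAAAAf88AAAAAAAA/zwAAAAA/wAfHAAAAAH/AAf8AAAGA/8AAfwAAA4P/wDg/AAADh//AP74AAAGD/4AIA=="/>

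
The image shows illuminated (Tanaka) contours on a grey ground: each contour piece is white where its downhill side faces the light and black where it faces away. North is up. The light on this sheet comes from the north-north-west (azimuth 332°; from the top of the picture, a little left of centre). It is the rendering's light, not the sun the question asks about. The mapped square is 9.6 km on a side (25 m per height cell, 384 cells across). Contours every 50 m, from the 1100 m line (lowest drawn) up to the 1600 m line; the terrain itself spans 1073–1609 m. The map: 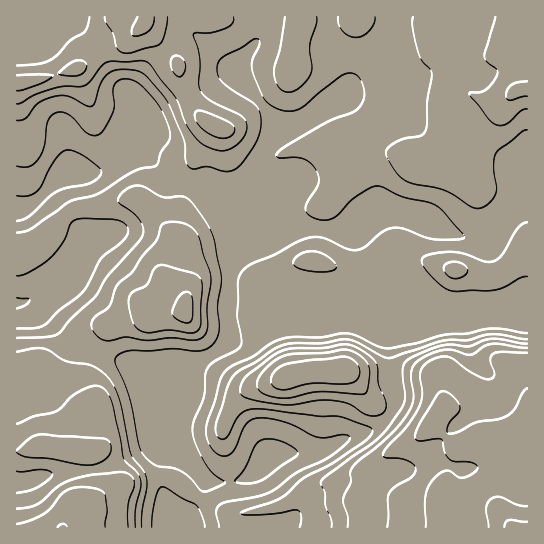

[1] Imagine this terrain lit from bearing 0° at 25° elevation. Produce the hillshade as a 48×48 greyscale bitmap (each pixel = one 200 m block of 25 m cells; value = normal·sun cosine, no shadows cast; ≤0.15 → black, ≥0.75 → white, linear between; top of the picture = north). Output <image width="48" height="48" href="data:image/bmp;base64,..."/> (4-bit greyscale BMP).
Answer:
<image width="48" height="48" href="data:image/bmp;base64,Qk32BAAAAAAAAHYAAAAoAAAAMAAAADAAAAABAAQAAAAAAIAEAAATCwAAEwsAABAAAAAAAAAAAAAAABEREQAiIiIAMzMzAERERABVVVUAZmZmAHd3dwCIiIgAmZmZAKqqqgC7u7sAzMzMAN3d3QDu7u4A////AKuph3d3dmd3ZmZlQ0VnZmZ3d3d3d3Zomru6h3d3ZWd2ZniYdlVnZmZmd3d3d3d5qqq6mId3VFZmZ5q7updmZnd2d3d3d3eJqpmru6mHZWZmeImqu7qHZ3iHeIiHd3iZmGeJq6qpmHd3h3d4iau6mYh4iIiId3iJh0RFVneKu5iIdlRWd4q8zLmHZnd4d3d3d0MzRFVoqpiHdUNGd3iavMy5ZUVndmZnd3dneIh3iHd3ZUNFZmZmaKzMp1VWd2ZmZpmZmZmIh3d3ZlRFVVRERGeby5dWd3d3ZpqqmYiIh3d3d3ZUQzMzRENFm7l2d3iId4iZiHd4h3d3eJdSEQEjRDMjaaqHZ3iZh3eIiHeIh3d3eJhSAAABIiI1aJmYd4iIiHeIiIiZh3d3d4h1IQAAAAFHiHd4iIiIiIiIiZqph3d3d4mYdUQyERNXh2Z4iIiHd4iIiZqod3d3d4q7uph2ZlZ3d3iIiJh3d4iIiZiHZmZmZ4q93dy7y6q6qazLqql3ipmZmIdURDRERXiave///+7tzN7/7du837y6mHZDMQEQAld3i97////cu73v/+7//8y6l3ZlQhEAE2d3eKu7vNypiJmszM3u3aqpmYiHVVVERnd3d3iIiJiHd3d4iJmqmYiJqqmHZ4d3Zmd3d3d3d3d3d3d2ZmZmd2eJmqmHeJiIdmd3Znd3ZmZnd3ZlREREVkVniZmZmYeJl2d3ZmZlVVVmd2ZUMjRERTRWd4mZqYiJqHd3d2VERFZmZmVERFZmVEM0Z3iamYmZmYiJmIZVVnh2ZmVniZmYdmVEVniaqZmYiIeImZmZmZmHZmeavLqZh5hlVniZqZiHeId3iJmqqZmIh4mru5iIh7qXZmZ3iIiIiId3d3iJiHeIiZmZh2ZoiLupdUREVWiZmYd3dmZnZmd4iIh3ZVVXiYmqhlVERXmZmYd3d3d2ZmZnd3ZmVVVWeVeKmZh2Z4mZmHd3d3d3dmVmZlVERVZmZ1V5q7qpmZmYh2Znd3d3d2VVVEMzRVZmZlVnmZmqqpmHZlVWZmd3dmVVVEREVWZ3dlVWd3d5qph2VURWZmZmZmZVVVZmZmd3d1VVVVVniYd3ZERFZmZmZndmZniId3d2Z2ZlVUVmeIiHVDM1Z3d3d4h3eIiIiIdlZmZmVUVneIh1QzM0Z3d3iIiIiIiHd3ZUVVZmVVVWZ3dURGd2Z3d3iIiIiIh3d2ZUREVVVEVWZmVEWKupd2ZneIiHeId3ZmVURDMzNEZmZlQ1eruphlRWd3d3d3d2ZmZmQyEREkVnZUI1iamYdkNFZnd3ZmZ3ZneHZGQxETRVQzI1eIiHZlREVmd3ZmZ3d4iImKqXVEQyEjRWZ3d3ZmZVZmZnd3ZniId4mbuqmHUwATV3d2Znd3d3dmZnd3dmd3Zmd4iImphTETZ4h1VmeId3dlVWeHZmZ3d2Zmd3iIdlQzV4hlVWd3d2ZlRFd3Z3d3d3dnd4iHZVZlV4dlVVZ3dmZlRFZmd3d3d3d3d4iHZFd2VnZVVVZ3d2ZmRFZmd3d3d4hw=="/>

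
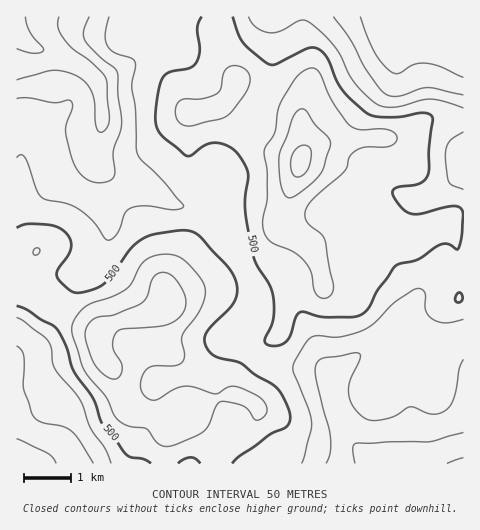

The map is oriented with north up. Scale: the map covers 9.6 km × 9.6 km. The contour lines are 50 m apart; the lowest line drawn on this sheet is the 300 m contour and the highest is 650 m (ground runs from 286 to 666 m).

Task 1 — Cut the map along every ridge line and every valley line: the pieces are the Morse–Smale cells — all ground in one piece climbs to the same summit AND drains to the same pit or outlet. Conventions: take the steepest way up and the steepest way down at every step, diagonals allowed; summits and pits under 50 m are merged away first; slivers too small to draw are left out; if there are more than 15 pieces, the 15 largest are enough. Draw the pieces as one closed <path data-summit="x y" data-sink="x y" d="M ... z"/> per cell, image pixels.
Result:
<path data-summit="300 162" data-sink="17 29" d="M218 16l-201 0-1 192 11-1 9-4 30-39 24-9 5-6 5 17 15 12 35 12 30 16 27 2 10 4 16 26 18 41 0 16-5 13 0 19-6 14 0 3 9 9 8-7 16-7 9-7 9-46 20-5 8 0 2 2 1-2-5-18-6-12-23-18-7-9 22-71-3-31-8-8-35-9-13-7-6-7 0-11-10-18z"/><path data-summit="168 305" data-sink="17 29" d="M95 149l-5 6-24 9-30 39-9 4-11 2 0 79 15 4 65 41 5 21 11 14 12 35 6 7 22 7 21 11 10-5 6-7 24 14 10 10 6 2 7-1 15-13 7-12 1-7-9-9-16-7 0-14 3-7 11-18-8-10 0-3 6-14 0-19 5-13 0-16-18-41-16-26-10-4-27-2-30-16-35-12-15-12z"/><path data-summit="300 162" data-sink="463 17" d="M463 16l-244 1 1 14 8 31 10 18 0 11 6 7 13 7 35 9 8 8 3 31-22 69 1 5 6 6 19 12 28-24 18-3 19 2 32 15 9 3 27-17 15-5 9-1z"/><path data-summit="300 162" data-sink="463 463" d="M353 218l-18 3-17 17-13 7 10 12 7 26-11-2-20 5-9 46-9 7-16 7-8 8 9 7 15 6 46 1 8 4 5 5 5 33 14 29 10 12 14 12 88 1 1-166-5-1 0-33-3-22-10-14-8-3-26 13-40-18z"/><path data-summit="168 305" data-sink="17 463" d="M21 289l-5 1 1 174 200-1 2-11 13-10-9-2-10-10-24-14-6 7-10 5-21-11-22-7-6-7-12-35-11-14-5-21-65-41z"/><path data-summit="168 305" data-sink="463 463" d="M249 353l-12 19-3 7 0 14 19 9 5 4 1 6-6 13-11 12-23 15-2 4 0 8 159-1-13-9-12-15-14-29-5-33-5-5-8-4-46-1-15-6z"/><path data-summit="300 162" data-sink="17 29" d="M463 216l-8 0-19 8 10 4 10 14 3 22 1 33 4 0z"/>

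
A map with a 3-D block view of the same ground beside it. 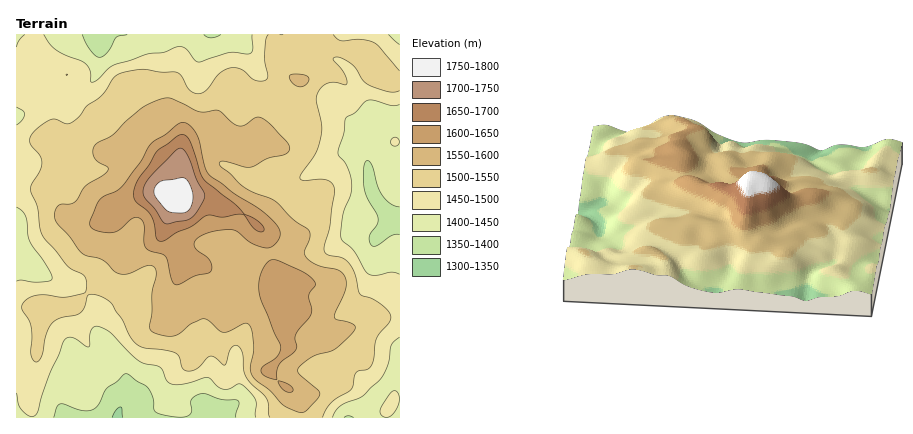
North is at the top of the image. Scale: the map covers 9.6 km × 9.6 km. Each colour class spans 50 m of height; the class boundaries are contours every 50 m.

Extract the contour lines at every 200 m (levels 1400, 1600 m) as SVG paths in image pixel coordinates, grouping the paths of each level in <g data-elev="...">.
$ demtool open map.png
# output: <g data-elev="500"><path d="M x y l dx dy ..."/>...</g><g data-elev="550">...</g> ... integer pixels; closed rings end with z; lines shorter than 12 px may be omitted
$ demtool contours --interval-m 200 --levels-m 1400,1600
<g data-elev="1400"><path d="M54 418l3-10 3-4 22 7 8 0 4-2 5-5 7-15 20-15 22 14 5 10 1 12 4 4 18 3 12-1 4-4-1-12 5-5 8-2 17 6 17 1 1 4-3 14"/><path d="M400 235l-8 1-16 10-4 0-2-2 0-8 7-10 1-6-14-31 0-19 2-9 4 0 2 5 5 20 5 10 8 8 10 3"/><path d="M127 34l-11 3-9 15-7 5-4-1-5-6-9-16"/><path d="M221 34l-9 4-8-4"/></g><g data-elev="1600"><path d="M286 392l6 0 1-4-5-4-10-3 2 5z"/><path d="M275 380l2 0 0-10 3-6 13-10 3-6-1-12 16-22 1-6-3-12 7-12-4-6-8-6-30-12-6 1-4 7-4 8-1 10 2 14 20 48-4 8-14 10-2 6 5 4z"/><path d="M175 284l5 0 16-8 12-3 3-3 1-4-2-6-13-10-3-4 2-6 6-5 14-4 16-1 6 2 14 12 16 4 8-4 4-10-3-8-12-12-31-20-25-20-5-8-7-30-7-10-6-4-6 2-12 10-15 10-10 18-19 24-6 5-12 5-5 4-9 24 1 4 5 2 16 3 8-3 12-12 4-1 4 2 4 7 1 20 4 4 13 4 4 2 6 23z"/></g>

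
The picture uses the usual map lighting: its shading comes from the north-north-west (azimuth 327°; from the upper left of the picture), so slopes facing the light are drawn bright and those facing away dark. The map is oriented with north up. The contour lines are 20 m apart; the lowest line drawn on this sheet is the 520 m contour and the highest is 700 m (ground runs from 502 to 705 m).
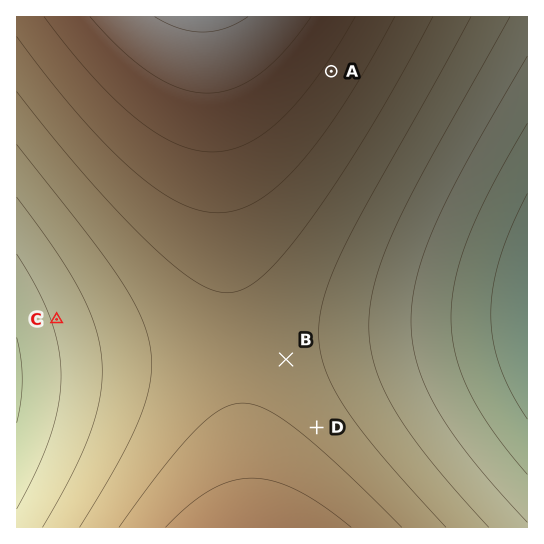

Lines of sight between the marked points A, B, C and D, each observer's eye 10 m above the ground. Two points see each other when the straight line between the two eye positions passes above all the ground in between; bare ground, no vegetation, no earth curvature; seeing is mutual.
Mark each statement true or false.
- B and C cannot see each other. true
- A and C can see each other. false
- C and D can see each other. false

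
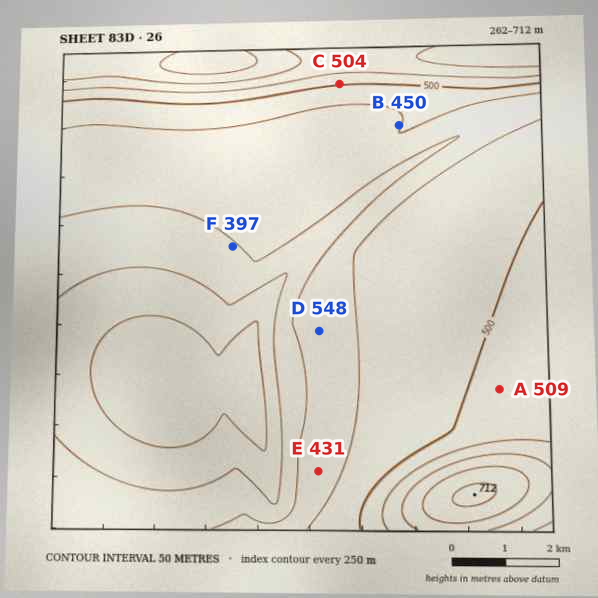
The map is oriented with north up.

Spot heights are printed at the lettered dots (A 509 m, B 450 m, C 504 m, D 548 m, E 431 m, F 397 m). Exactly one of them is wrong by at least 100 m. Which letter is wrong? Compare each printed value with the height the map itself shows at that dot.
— D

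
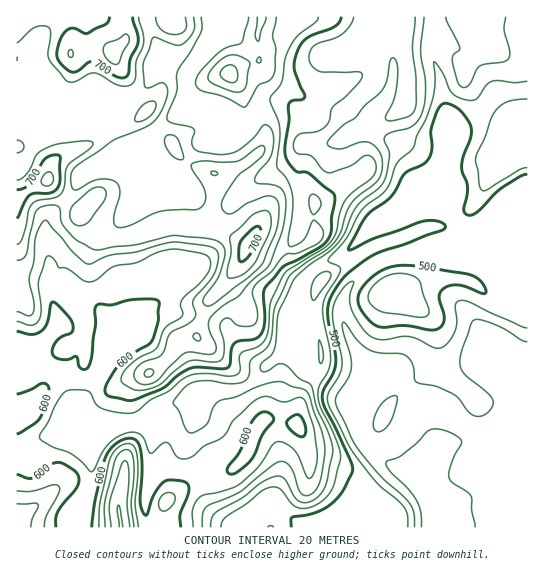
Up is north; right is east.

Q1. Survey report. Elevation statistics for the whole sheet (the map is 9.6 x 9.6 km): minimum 430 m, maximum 725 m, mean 570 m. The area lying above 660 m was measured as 13.1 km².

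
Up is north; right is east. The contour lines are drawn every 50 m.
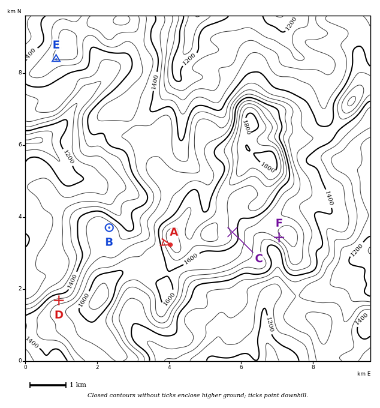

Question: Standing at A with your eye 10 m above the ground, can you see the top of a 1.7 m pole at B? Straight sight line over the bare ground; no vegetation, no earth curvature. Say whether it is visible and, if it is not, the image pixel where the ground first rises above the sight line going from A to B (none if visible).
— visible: true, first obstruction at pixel None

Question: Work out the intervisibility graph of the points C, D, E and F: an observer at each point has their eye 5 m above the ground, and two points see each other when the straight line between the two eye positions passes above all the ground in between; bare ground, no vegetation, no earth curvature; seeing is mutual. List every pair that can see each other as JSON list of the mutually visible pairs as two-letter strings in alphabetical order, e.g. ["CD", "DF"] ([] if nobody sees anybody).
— ["CF", "DE"]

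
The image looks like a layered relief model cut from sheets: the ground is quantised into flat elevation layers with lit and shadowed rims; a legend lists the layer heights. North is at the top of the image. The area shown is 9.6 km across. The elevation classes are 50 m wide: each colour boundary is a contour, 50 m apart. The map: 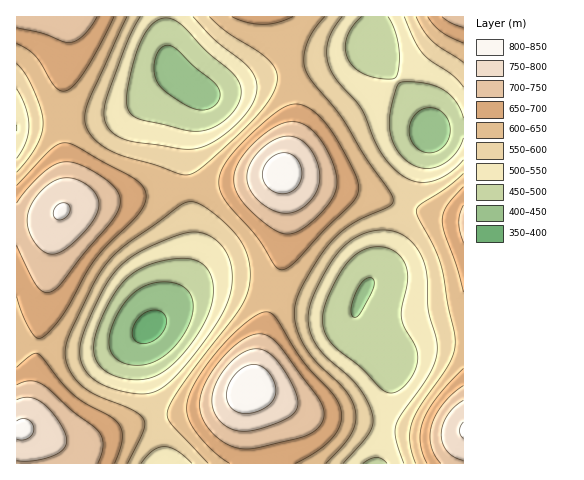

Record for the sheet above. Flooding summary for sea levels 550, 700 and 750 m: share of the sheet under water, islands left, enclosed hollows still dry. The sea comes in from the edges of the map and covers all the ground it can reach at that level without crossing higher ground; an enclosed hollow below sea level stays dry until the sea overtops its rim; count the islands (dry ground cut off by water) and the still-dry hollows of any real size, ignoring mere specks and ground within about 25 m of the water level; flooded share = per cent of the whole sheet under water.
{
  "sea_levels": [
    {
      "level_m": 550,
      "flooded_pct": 25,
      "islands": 0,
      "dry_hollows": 1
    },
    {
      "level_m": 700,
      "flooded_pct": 82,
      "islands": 2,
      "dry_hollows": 0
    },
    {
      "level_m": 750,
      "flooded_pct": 92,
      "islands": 3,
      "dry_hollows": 0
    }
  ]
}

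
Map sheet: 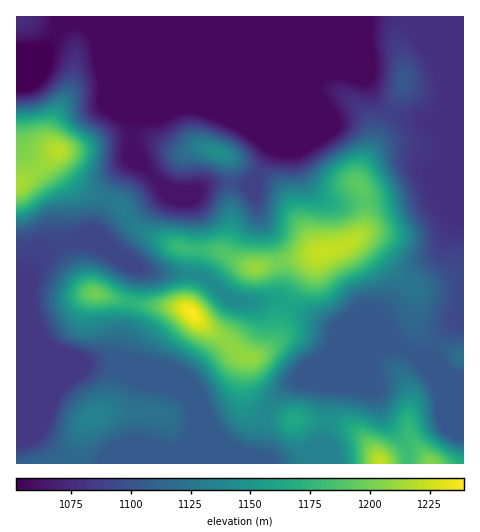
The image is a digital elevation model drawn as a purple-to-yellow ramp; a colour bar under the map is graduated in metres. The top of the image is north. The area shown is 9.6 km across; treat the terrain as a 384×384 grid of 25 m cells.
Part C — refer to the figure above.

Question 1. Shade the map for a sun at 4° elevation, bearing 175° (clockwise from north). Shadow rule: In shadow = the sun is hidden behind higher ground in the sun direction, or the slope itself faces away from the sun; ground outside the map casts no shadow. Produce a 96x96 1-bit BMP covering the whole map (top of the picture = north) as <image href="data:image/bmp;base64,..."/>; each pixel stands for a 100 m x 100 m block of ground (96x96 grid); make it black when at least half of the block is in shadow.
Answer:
<image width="96" height="96" href="data:image/bmp;base64,Qk2+BAAAAAAAAD4AAAAoAAAAYAAAAGAAAAABAAEAAAAAAIAEAAATCwAAEwsAAAIAAAAAAAAA////AAAAAAAAAAAAAAAAAAAAAADAAAAAAAAAAAAAAH/wAAAAAAAAAAADAP/4AAAAAAAAAAAHgf94AAAAAAAAAAAPgf8AAAAAAAAAAAAfgf8AAAAAAAAAAAA/gf8AAAAAAAAAAAA/gf8AAAAAAAAAAAB/Af4AAAAAAAAAAAD/Af4AAAAAAAAAAAP/APgAAAAAAAAAOA//APAAAAAAAAAAf///YGAAAAAAAAAAf///YAAAAAAAAAAAf//+YAAADwAAAAAAf//+AAAADwAAAAAAf//+AAAADwAAAAAAPgB8AAAABgAAAAAAGAAAAAAAAAAAAAAAAAAAAAAAAAAAAAAAAAAAAAAAAAAAAAAAAAAAAAAAAAAAAAAAAAAAAAAAAAAAAAAAAAAAAAAAAAAAAAAAAAAAAAAAAAAAAAAAAAAAAAAAAAAAAAAAAAAAAAAAAAAAAAAAAAAAAAAAAAAAAAAAAAAAAAAAAAAAAAeAAAAAAAAAAAAAAB/gAAAAAAAAAAAAAD/gAAAAAAAAAAAAAP/gAAAAAAAAAAAAA//gAAAAAAAAAAAB///AAAAAAAAAAAB///8AAAAAAAAAAAP///wAAAAAAAAAAH////AAAAAAAAAAP////+AAAAAAAAAAf////8AAAAAAAAAAf////4AAAAAAAAAAf////wAAAAAAAAAAP////gAAAAAAAAAAP////AAAAAAAAAAAP//4AAD+AAAAAAAAP/+AAAD/gAAAAAAAH/4AAAH/wAAAAAAAH/gAH/v/wAAAAAAAD/AA////gAAAAAAAD+AD//3/gBgAAAAAB8AP//n/gP8AAAAAAQAP//n/Af+AAAAAAAAP//j/A/+AAAAAAAAP//j+D/+AAAAAAAAP//j+H/8AAAAAAAAP//z+P/gAAAAAAAAP///8f8AAAAAAAAAP///8f4AAAAAAAAPP//74fwAAAAAAAA/v//z4/wAAAAAAAA/n/+AA/wAAAAAAAA/nwAAB/8AAAAAAAA/AAAAD//wAAAAAAAfAAAAD///AAAAAAAeAAAAH///gAAAAAAMAAAAH///wAAAAAAAAAAD////wAAAAAAAAAA/////4AAAADAAAAH/x///4AAAAf8AA4//g///4AAAB/+AB///AP//wAAD///AB///AAf/wAAD///AB//+AAP/wAAD///AA//8AAP/wAAD///AAf/8AAH/gAAD//+AAP/4AAH/gAAD//+AAP/wAAD/AAAD//8AAH/wAAB+AAAD//wAAD/gAAAAAAAD/8AAAA+AAAAAAAAD/8AAAAAAAAAAAAAD/8AAAAAAAAAAAAAD/8AAAAAAAAAAAAAD/8AAAAAAAAAAAAAD/4AAAAAAAAAAAAAD/4AAAAAAAAAAAAAD/4AAAAAAAAAAAAAD/wAAAAAAAAAAAAAD/wAAAAAAAAAAAAAD/wAAAAAAAAAAAAAD/gAAAAAAAAAAAAAACAAAAAAAAAAAAAAAAAAAAAAAAAAAAAAAAAAAAAAAAAAAAAAAAAAAAAAAAAAAAAAAAAAAAAAAAAAAAAAA="/>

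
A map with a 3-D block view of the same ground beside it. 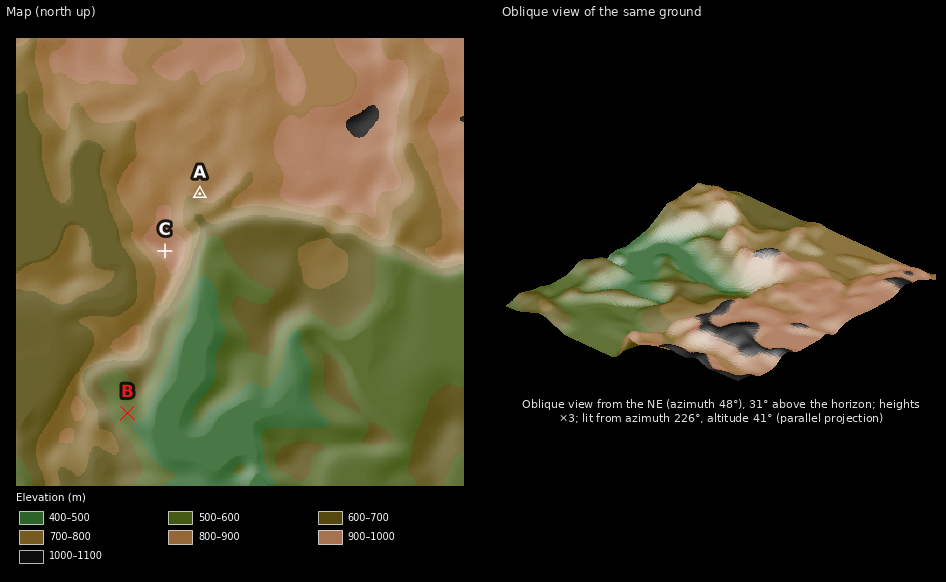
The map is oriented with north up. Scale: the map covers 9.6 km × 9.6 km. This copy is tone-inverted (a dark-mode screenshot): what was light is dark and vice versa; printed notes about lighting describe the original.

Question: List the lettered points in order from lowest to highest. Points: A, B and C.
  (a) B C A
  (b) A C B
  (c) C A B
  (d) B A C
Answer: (d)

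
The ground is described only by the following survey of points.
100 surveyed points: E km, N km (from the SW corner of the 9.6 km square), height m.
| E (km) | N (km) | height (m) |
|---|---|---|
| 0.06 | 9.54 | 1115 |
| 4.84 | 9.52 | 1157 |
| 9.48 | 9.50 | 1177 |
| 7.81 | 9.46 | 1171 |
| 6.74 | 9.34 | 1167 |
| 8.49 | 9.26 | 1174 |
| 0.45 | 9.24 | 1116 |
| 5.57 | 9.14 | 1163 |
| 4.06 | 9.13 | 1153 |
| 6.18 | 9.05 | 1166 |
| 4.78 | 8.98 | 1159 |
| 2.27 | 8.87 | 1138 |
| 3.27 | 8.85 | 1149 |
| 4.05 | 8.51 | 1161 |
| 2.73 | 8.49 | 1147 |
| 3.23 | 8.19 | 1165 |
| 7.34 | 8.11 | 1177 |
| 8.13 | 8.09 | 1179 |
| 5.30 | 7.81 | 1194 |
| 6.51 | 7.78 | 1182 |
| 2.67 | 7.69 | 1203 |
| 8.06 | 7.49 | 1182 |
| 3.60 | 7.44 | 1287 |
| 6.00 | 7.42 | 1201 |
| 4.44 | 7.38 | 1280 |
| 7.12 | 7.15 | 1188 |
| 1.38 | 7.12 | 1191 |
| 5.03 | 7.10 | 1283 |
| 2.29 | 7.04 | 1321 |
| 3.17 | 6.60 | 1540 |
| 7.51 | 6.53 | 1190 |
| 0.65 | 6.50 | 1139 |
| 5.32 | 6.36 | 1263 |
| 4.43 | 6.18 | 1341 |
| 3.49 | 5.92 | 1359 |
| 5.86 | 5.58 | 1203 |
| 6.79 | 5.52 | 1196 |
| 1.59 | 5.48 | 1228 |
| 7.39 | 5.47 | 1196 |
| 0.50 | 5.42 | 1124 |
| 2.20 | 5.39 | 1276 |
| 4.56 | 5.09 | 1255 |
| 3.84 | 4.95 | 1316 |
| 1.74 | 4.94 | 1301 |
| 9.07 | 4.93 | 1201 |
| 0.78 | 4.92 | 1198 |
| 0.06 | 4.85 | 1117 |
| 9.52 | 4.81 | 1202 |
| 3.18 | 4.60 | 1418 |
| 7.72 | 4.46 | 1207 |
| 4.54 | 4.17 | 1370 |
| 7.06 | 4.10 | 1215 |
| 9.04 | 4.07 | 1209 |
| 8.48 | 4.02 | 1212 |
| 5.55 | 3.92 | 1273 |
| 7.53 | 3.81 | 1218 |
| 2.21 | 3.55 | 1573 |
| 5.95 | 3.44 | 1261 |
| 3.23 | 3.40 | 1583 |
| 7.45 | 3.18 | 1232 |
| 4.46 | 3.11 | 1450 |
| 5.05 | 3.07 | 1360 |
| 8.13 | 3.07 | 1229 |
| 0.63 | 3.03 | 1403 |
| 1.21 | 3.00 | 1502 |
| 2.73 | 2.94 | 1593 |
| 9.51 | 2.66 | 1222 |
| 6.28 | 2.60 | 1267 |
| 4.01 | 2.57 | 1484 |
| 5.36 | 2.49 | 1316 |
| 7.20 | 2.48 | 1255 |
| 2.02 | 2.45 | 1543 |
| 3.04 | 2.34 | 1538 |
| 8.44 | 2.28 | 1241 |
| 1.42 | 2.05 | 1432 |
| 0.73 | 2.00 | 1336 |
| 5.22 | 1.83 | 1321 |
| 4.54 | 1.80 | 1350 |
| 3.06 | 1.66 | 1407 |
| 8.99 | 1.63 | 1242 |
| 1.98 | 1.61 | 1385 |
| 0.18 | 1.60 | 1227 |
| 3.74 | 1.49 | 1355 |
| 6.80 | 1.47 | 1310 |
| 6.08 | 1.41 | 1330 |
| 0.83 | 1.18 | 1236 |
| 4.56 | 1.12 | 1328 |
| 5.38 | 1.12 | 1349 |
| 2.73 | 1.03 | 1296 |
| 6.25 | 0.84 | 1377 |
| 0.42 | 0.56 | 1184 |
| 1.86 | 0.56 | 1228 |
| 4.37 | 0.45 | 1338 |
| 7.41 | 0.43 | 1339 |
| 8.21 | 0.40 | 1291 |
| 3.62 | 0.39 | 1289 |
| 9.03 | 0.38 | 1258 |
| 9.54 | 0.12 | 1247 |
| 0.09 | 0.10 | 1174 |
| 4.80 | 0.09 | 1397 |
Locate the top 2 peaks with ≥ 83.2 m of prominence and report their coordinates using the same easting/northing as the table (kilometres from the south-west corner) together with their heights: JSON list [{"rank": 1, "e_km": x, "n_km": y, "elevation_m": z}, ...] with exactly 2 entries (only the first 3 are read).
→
[{"rank": 1, "e_km": 2.84, "n_km": 3.09, "elevation_m": 1594}, {"rank": 2, "e_km": 3.29, "n_km": 6.59, "elevation_m": 1544}]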